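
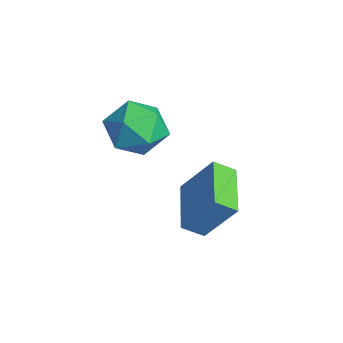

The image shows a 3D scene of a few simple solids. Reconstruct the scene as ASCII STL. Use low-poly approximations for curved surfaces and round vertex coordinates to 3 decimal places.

solid 
facet normal -0.823 0.259 0.505
outer loop
vertex -1.876 -1.538 0.366
vertex -1.33 -1.534 1.253
vertex -1.406 -0.665 0.684
endloop
endfacet
facet normal -0.843 0.513 -0.161
outer loop
vertex -1.876 -1.538 0.366
vertex -1.406 -0.665 0.684
vertex -1.378 -0.935 -0.321
endloop
endfacet
facet normal -0.792 -0.040 -0.609
outer loop
vertex -1.876 -1.538 0.366
vertex -1.378 -0.935 -0.321
vertex -1.285 -1.971 -0.373
endloop
endfacet
facet normal -0.740 -0.635 -0.220
outer loop
vertex -1.876 -1.538 0.366
vertex -1.285 -1.971 -0.373
vertex -1.256 -2.341 0.599
endloop
endfacet
facet normal -0.760 -0.450 0.470
outer loop
vertex -1.876 -1.538 0.366
vertex -1.256 -2.341 0.599
vertex -1.33 -1.534 1.253
endloop
endfacet
facet normal -0.270 0.928 -0.257
outer loop
vertex -1.378 -0.935 -0.321
vertex -1.406 -0.665 0.684
vertex -0.524 -0.559 0.141
endloop
endfacet
facet normal -0.237 0.518 0.822
outer loop
vertex -1.406 -0.665 0.684
vertex -1.33 -1.534 1.253
vertex -0.495 -0.929 1.113
endloop
endfacet
facet normal -0.135 -0.631 0.764
outer loop
vertex -1.33 -1.534 1.253
vertex -1.256 -2.341 0.599
vertex -0.402 -1.965 1.061
endloop
endfacet
facet normal -0.104 -0.931 -0.351
outer loop
vertex -1.256 -2.341 0.599
vertex -1.285 -1.971 -0.373
vertex -0.374 -2.235 0.056
endloop
endfacet
facet normal -0.188 0.032 -0.982
outer loop
vertex -1.285 -1.971 -0.373
vertex -1.378 -0.935 -0.321
vertex -0.45 -1.366 -0.513
endloop
endfacet
facet normal 0.740 0.635 0.220
outer loop
vertex 0.096 -1.362 0.374
vertex -0.524 -0.559 0.141
vertex -0.495 -0.929 1.113
endloop
endfacet
facet normal 0.792 0.040 0.609
outer loop
vertex 0.096 -1.362 0.374
vertex -0.495 -0.929 1.113
vertex -0.402 -1.965 1.061
endloop
endfacet
facet normal 0.843 -0.513 0.161
outer loop
vertex 0.096 -1.362 0.374
vertex -0.402 -1.965 1.061
vertex -0.374 -2.235 0.056
endloop
endfacet
facet normal 0.823 -0.259 -0.505
outer loop
vertex 0.096 -1.362 0.374
vertex -0.374 -2.235 0.056
vertex -0.45 -1.366 -0.513
endloop
endfacet
facet normal 0.760 0.450 -0.470
outer loop
vertex 0.096 -1.362 0.374
vertex -0.45 -1.366 -0.513
vertex -0.524 -0.559 0.141
endloop
endfacet
facet normal 0.104 0.931 0.351
outer loop
vertex -0.495 -0.929 1.113
vertex -0.524 -0.559 0.141
vertex -1.406 -0.665 0.684
endloop
endfacet
facet normal 0.188 -0.032 0.982
outer loop
vertex -0.402 -1.965 1.061
vertex -0.495 -0.929 1.113
vertex -1.33 -1.534 1.253
endloop
endfacet
facet normal 0.270 -0.928 0.257
outer loop
vertex -0.374 -2.235 0.056
vertex -0.402 -1.965 1.061
vertex -1.256 -2.341 0.599
endloop
endfacet
facet normal 0.237 -0.518 -0.822
outer loop
vertex -0.45 -1.366 -0.513
vertex -0.374 -2.235 0.056
vertex -1.285 -1.971 -0.373
endloop
endfacet
facet normal 0.135 0.631 -0.764
outer loop
vertex -0.524 -0.559 0.141
vertex -0.45 -1.366 -0.513
vertex -1.378 -0.935 -0.321
endloop
endfacet
facet normal -0.320 -0.493 -0.809
outer loop
vertex 0.654 -0.62 -3.085
vertex -1.068 -0.069 -2.74
vertex 0.777 0.05 -3.542
endloop
endfacet
facet normal 0.936 -0.300 -0.187
outer loop
vertex 1.308 0.869 -2.2
vertex 0.654 -0.62 -3.085
vertex 0.777 0.05 -3.542
endloop
endfacet
facet normal -0.319 -0.495 -0.808
outer loop
vertex 0.777 0.05 -3.542
vertex -1.068 -0.069 -2.74
vertex -0.945 0.6 -3.198
endloop
endfacet
facet normal 0.149 0.817 -0.558
outer loop
vertex -0.945 0.6 -3.198
vertex 1.308 0.869 -2.2
vertex 0.777 0.05 -3.542
endloop
endfacet
facet normal -0.150 -0.817 0.558
outer loop
vertex 0.654 -0.62 -3.085
vertex -0.537 0.75 -1.398
vertex -1.068 -0.069 -2.74
endloop
endfacet
facet normal 0.936 -0.300 -0.187
outer loop
vertex 1.185 0.2 -1.742
vertex 0.654 -0.62 -3.085
vertex 1.308 0.869 -2.2
endloop
endfacet
facet normal -0.149 -0.817 0.558
outer loop
vertex 1.185 0.2 -1.742
vertex -0.537 0.75 -1.398
vertex 0.654 -0.62 -3.085
endloop
endfacet
facet normal -0.935 0.300 0.187
outer loop
vertex -1.068 -0.069 -2.74
vertex -0.537 0.75 -1.398
vertex -0.945 0.6 -3.198
endloop
endfacet
facet normal 0.150 0.816 -0.558
outer loop
vertex -0.414 1.42 -1.855
vertex 1.308 0.869 -2.2
vertex -0.945 0.6 -3.198
endloop
endfacet
facet normal -0.936 0.299 0.187
outer loop
vertex -0.945 0.6 -3.198
vertex -0.537 0.75 -1.398
vertex -0.414 1.42 -1.855
endloop
endfacet
facet normal 0.320 0.494 0.808
outer loop
vertex -0.414 1.42 -1.855
vertex 1.185 0.2 -1.742
vertex 1.308 0.869 -2.2
endloop
endfacet
facet normal 0.319 0.493 0.809
outer loop
vertex -0.537 0.75 -1.398
vertex 1.185 0.2 -1.742
vertex -0.414 1.42 -1.855
endloop
endfacet

endsolid


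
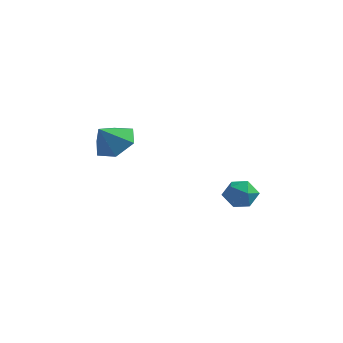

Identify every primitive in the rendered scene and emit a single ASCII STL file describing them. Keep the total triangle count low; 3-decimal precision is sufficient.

solid 
facet normal -0.206 0.592 0.779
outer loop
vertex -1.067 2.871 -3.326
vertex -1.531 2.353 -3.055
vertex -0.81 2.347 -2.86
endloop
endfacet
facet normal 0.457 0.706 0.542
outer loop
vertex -1.067 2.871 -3.326
vertex -0.81 2.347 -2.86
vertex -0.408 2.545 -3.457
endloop
endfacet
facet normal 0.415 0.898 -0.145
outer loop
vertex -1.067 2.871 -3.326
vertex -0.408 2.545 -3.457
vertex -0.881 2.673 -4.021
endloop
endfacet
facet normal -0.273 0.904 -0.330
outer loop
vertex -1.067 2.871 -3.326
vertex -0.881 2.673 -4.021
vertex -1.574 2.555 -3.772
endloop
endfacet
facet normal -0.657 0.714 0.241
outer loop
vertex -1.067 2.871 -3.326
vertex -1.574 2.555 -3.772
vertex -1.531 2.353 -3.055
endloop
endfacet
facet normal 0.813 0.086 0.576
outer loop
vertex -0.408 2.545 -3.457
vertex -0.81 2.347 -2.86
vertex -0.466 1.825 -3.268
endloop
endfacet
facet normal -0.261 -0.097 0.961
outer loop
vertex -0.81 2.347 -2.86
vertex -1.531 2.353 -3.055
vertex -1.159 1.707 -3.019
endloop
endfacet
facet normal -0.991 0.103 0.088
outer loop
vertex -1.531 2.353 -3.055
vertex -1.574 2.555 -3.772
vertex -1.632 1.835 -3.583
endloop
endfacet
facet normal -0.369 0.409 -0.835
outer loop
vertex -1.574 2.555 -3.772
vertex -0.881 2.673 -4.021
vertex -1.23 2.033 -4.18
endloop
endfacet
facet normal 0.745 0.399 -0.534
outer loop
vertex -0.881 2.673 -4.021
vertex -0.408 2.545 -3.457
vertex -0.509 2.027 -3.985
endloop
endfacet
facet normal 0.273 -0.904 0.330
outer loop
vertex -0.973 1.509 -3.714
vertex -0.466 1.825 -3.268
vertex -1.159 1.707 -3.019
endloop
endfacet
facet normal -0.415 -0.898 0.145
outer loop
vertex -0.973 1.509 -3.714
vertex -1.159 1.707 -3.019
vertex -1.632 1.835 -3.583
endloop
endfacet
facet normal -0.457 -0.706 -0.542
outer loop
vertex -0.973 1.509 -3.714
vertex -1.632 1.835 -3.583
vertex -1.23 2.033 -4.18
endloop
endfacet
facet normal 0.206 -0.592 -0.779
outer loop
vertex -0.973 1.509 -3.714
vertex -1.23 2.033 -4.18
vertex -0.509 2.027 -3.985
endloop
endfacet
facet normal 0.657 -0.714 -0.241
outer loop
vertex -0.973 1.509 -3.714
vertex -0.509 2.027 -3.985
vertex -0.466 1.825 -3.268
endloop
endfacet
facet normal 0.369 -0.409 0.835
outer loop
vertex -1.159 1.707 -3.019
vertex -0.466 1.825 -3.268
vertex -0.81 2.347 -2.86
endloop
endfacet
facet normal -0.745 -0.399 0.534
outer loop
vertex -1.632 1.835 -3.583
vertex -1.159 1.707 -3.019
vertex -1.531 2.353 -3.055
endloop
endfacet
facet normal -0.813 -0.086 -0.576
outer loop
vertex -1.23 2.033 -4.18
vertex -1.632 1.835 -3.583
vertex -1.574 2.555 -3.772
endloop
endfacet
facet normal 0.261 0.097 -0.961
outer loop
vertex -0.509 2.027 -3.985
vertex -1.23 2.033 -4.18
vertex -0.881 2.673 -4.021
endloop
endfacet
facet normal 0.991 -0.103 -0.088
outer loop
vertex -0.466 1.825 -3.268
vertex -0.509 2.027 -3.985
vertex -0.408 2.545 -3.457
endloop
endfacet
facet normal 0.152 0.668 -0.729
outer loop
vertex -2.437 -2.538 0.111
vertex -3.306 -2.483 -0.02
vertex -2.913 -1.945 0.555
endloop
endfacet
facet normal 0.593 -0.121 0.796
outer loop
vertex -2.437 -2.538 0.111
vertex -2.913 -1.945 0.555
vertex -3.474 -3.217 0.78
endloop
endfacet
facet normal 0.152 0.668 -0.729
outer loop
vertex -2.913 -1.945 0.555
vertex -3.306 -2.483 -0.02
vertex -3.781 -1.89 0.424
endloop
endfacet
facet normal -0.131 0.228 0.965
outer loop
vertex -2.913 -1.945 0.555
vertex -3.781 -1.89 0.424
vertex -3.474 -3.217 0.78
endloop
endfacet
facet normal 0.154 0.668 -0.728
outer loop
vertex -3.781 -1.89 0.424
vertex -3.306 -2.483 -0.02
vertex -4.174 -2.427 -0.152
endloop
endfacet
facet normal -0.812 -0.031 0.583
outer loop
vertex -3.781 -1.89 0.424
vertex -4.174 -2.427 -0.152
vertex -3.474 -3.217 0.78
endloop
endfacet
facet normal 0.154 0.668 -0.728
outer loop
vertex -4.174 -2.427 -0.152
vertex -3.306 -2.483 -0.02
vertex -3.699 -3.02 -0.596
endloop
endfacet
facet normal -0.768 -0.640 0.034
outer loop
vertex -4.174 -2.427 -0.152
vertex -3.699 -3.02 -0.596
vertex -3.474 -3.217 0.78
endloop
endfacet
facet normal 0.152 0.669 -0.728
outer loop
vertex -3.699 -3.02 -0.596
vertex -3.306 -2.483 -0.02
vertex -2.831 -3.075 -0.465
endloop
endfacet
facet normal -0.042 -0.990 -0.135
outer loop
vertex -3.699 -3.02 -0.596
vertex -2.831 -3.075 -0.465
vertex -3.474 -3.217 0.78
endloop
endfacet
facet normal 0.152 0.669 -0.728
outer loop
vertex -2.831 -3.075 -0.465
vertex -3.306 -2.483 -0.02
vertex -2.437 -2.538 0.111
endloop
endfacet
facet normal 0.637 -0.731 0.246
outer loop
vertex -2.831 -3.075 -0.465
vertex -2.437 -2.538 0.111
vertex -3.474 -3.217 0.78
endloop
endfacet

endsolid


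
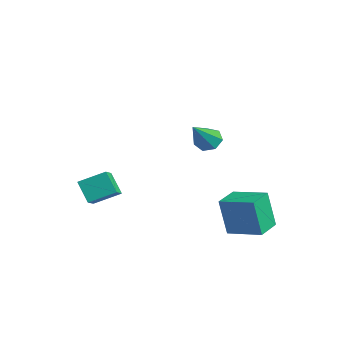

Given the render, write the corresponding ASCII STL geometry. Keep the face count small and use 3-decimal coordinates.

solid 
facet normal -0.497 0.555 -0.667
outer loop
vertex 1.911 -0.087 1.323
vertex 1.616 0.293 1.859
vertex 2.23 0.418 1.505
endloop
endfacet
facet normal 0.818 -0.353 -0.454
outer loop
vertex 1.911 -0.087 1.323
vertex 2.23 0.418 1.505
vertex 2.644 -0.853 3.241
endloop
endfacet
facet normal -0.498 0.553 -0.668
outer loop
vertex 2.23 0.418 1.505
vertex 1.616 0.293 1.859
vertex 2.087 0.83 1.953
endloop
endfacet
facet normal 0.947 0.320 0.008
outer loop
vertex 2.23 0.418 1.505
vertex 2.087 0.83 1.953
vertex 2.644 -0.853 3.241
endloop
endfacet
facet normal -0.498 0.553 -0.668
outer loop
vertex 2.087 0.83 1.953
vertex 1.616 0.293 1.859
vertex 1.589 0.837 2.33
endloop
endfacet
facet normal 0.475 0.629 0.616
outer loop
vertex 2.087 0.83 1.953
vertex 1.589 0.837 2.33
vertex 2.644 -0.853 3.241
endloop
endfacet
facet normal -0.497 0.554 -0.668
outer loop
vertex 1.589 0.837 2.33
vertex 1.616 0.293 1.859
vertex 1.111 0.435 2.352
endloop
endfacet
facet normal -0.243 0.338 0.909
outer loop
vertex 1.589 0.837 2.33
vertex 1.111 0.435 2.352
vertex 2.644 -0.853 3.241
endloop
endfacet
facet normal -0.496 0.555 -0.668
outer loop
vertex 1.111 0.435 2.352
vertex 1.616 0.293 1.859
vertex 1.013 -0.073 2.003
endloop
endfacet
facet normal -0.666 -0.331 0.669
outer loop
vertex 1.111 0.435 2.352
vertex 1.013 -0.073 2.003
vertex 2.644 -0.853 3.241
endloop
endfacet
facet normal -0.496 0.555 -0.668
outer loop
vertex 1.013 -0.073 2.003
vertex 1.616 0.293 1.859
vertex 1.369 -0.306 1.545
endloop
endfacet
facet normal -0.476 -0.876 0.075
outer loop
vertex 1.013 -0.073 2.003
vertex 1.369 -0.306 1.545
vertex 2.644 -0.853 3.241
endloop
endfacet
facet normal -0.497 0.555 -0.667
outer loop
vertex 1.369 -0.306 1.545
vertex 1.616 0.293 1.859
vertex 1.911 -0.087 1.323
endloop
endfacet
facet normal 0.184 -0.886 -0.424
outer loop
vertex 1.369 -0.306 1.545
vertex 1.911 -0.087 1.323
vertex 2.644 -0.853 3.241
endloop
endfacet
facet normal -0.638 -0.174 0.750
outer loop
vertex -2.852 -4.642 -2.063
vertex -2.406 -3.356 -1.385
vertex -3.528 -4.162 -2.527
endloop
endfacet
facet normal -0.294 -0.845 -0.446
outer loop
vertex -2.654 -3.924 -3.555
vertex -2.852 -4.642 -2.063
vertex -3.528 -4.162 -2.527
endloop
endfacet
facet normal -0.638 -0.174 0.750
outer loop
vertex -3.528 -4.162 -2.527
vertex -2.406 -3.356 -1.385
vertex -3.082 -2.877 -1.849
endloop
endfacet
facet normal -0.712 0.505 -0.488
outer loop
vertex -3.082 -2.877 -1.849
vertex -2.654 -3.924 -3.555
vertex -3.528 -4.162 -2.527
endloop
endfacet
facet normal 0.712 -0.504 0.489
outer loop
vertex -2.852 -4.642 -2.063
vertex -1.532 -3.118 -2.413
vertex -2.406 -3.356 -1.385
endloop
endfacet
facet normal -0.293 -0.846 -0.446
outer loop
vertex -1.978 -4.403 -3.091
vertex -2.852 -4.642 -2.063
vertex -2.654 -3.924 -3.555
endloop
endfacet
facet normal 0.712 -0.505 0.488
outer loop
vertex -1.978 -4.403 -3.091
vertex -1.532 -3.118 -2.413
vertex -2.852 -4.642 -2.063
endloop
endfacet
facet normal 0.294 0.846 0.445
outer loop
vertex -2.406 -3.356 -1.385
vertex -1.532 -3.118 -2.413
vertex -3.082 -2.877 -1.849
endloop
endfacet
facet normal -0.712 0.504 -0.488
outer loop
vertex -2.208 -2.638 -2.877
vertex -2.654 -3.924 -3.555
vertex -3.082 -2.877 -1.849
endloop
endfacet
facet normal 0.294 0.845 0.446
outer loop
vertex -3.082 -2.877 -1.849
vertex -1.532 -3.118 -2.413
vertex -2.208 -2.638 -2.877
endloop
endfacet
facet normal 0.638 0.174 -0.750
outer loop
vertex -2.208 -2.638 -2.877
vertex -1.978 -4.403 -3.091
vertex -2.654 -3.924 -3.555
endloop
endfacet
facet normal 0.638 0.174 -0.750
outer loop
vertex -1.532 -3.118 -2.413
vertex -1.978 -4.403 -3.091
vertex -2.208 -2.638 -2.877
endloop
endfacet
facet normal -0.759 -0.620 -0.201
outer loop
vertex 2.156 0.622 -1.969
vertex 1.261 1.697 -1.906
vertex 2.416 0.957 -3.985
endloop
endfacet
facet normal 0.639 -0.768 -0.045
outer loop
vertex 3.819 2.103 -3.614
vertex 2.156 0.622 -1.969
vertex 2.416 0.957 -3.985
endloop
endfacet
facet normal -0.758 -0.620 -0.201
outer loop
vertex 2.416 0.957 -3.985
vertex 1.261 1.697 -1.906
vertex 1.521 2.031 -3.922
endloop
endfacet
facet normal 0.126 0.162 -0.979
outer loop
vertex 1.521 2.031 -3.922
vertex 3.819 2.103 -3.614
vertex 2.416 0.957 -3.985
endloop
endfacet
facet normal -0.126 -0.162 0.979
outer loop
vertex 2.156 0.622 -1.969
vertex 2.664 2.843 -1.535
vertex 1.261 1.697 -1.906
endloop
endfacet
facet normal 0.639 -0.768 -0.045
outer loop
vertex 3.559 1.769 -1.598
vertex 2.156 0.622 -1.969
vertex 3.819 2.103 -3.614
endloop
endfacet
facet normal -0.126 -0.162 0.979
outer loop
vertex 3.559 1.769 -1.598
vertex 2.664 2.843 -1.535
vertex 2.156 0.622 -1.969
endloop
endfacet
facet normal -0.639 0.768 0.045
outer loop
vertex 1.261 1.697 -1.906
vertex 2.664 2.843 -1.535
vertex 1.521 2.031 -3.922
endloop
endfacet
facet normal 0.126 0.162 -0.979
outer loop
vertex 2.924 3.178 -3.551
vertex 3.819 2.103 -3.614
vertex 1.521 2.031 -3.922
endloop
endfacet
facet normal -0.639 0.768 0.045
outer loop
vertex 1.521 2.031 -3.922
vertex 2.664 2.843 -1.535
vertex 2.924 3.178 -3.551
endloop
endfacet
facet normal 0.759 0.620 0.201
outer loop
vertex 2.924 3.178 -3.551
vertex 3.559 1.769 -1.598
vertex 3.819 2.103 -3.614
endloop
endfacet
facet normal 0.758 0.620 0.201
outer loop
vertex 2.664 2.843 -1.535
vertex 3.559 1.769 -1.598
vertex 2.924 3.178 -3.551
endloop
endfacet

endsolid


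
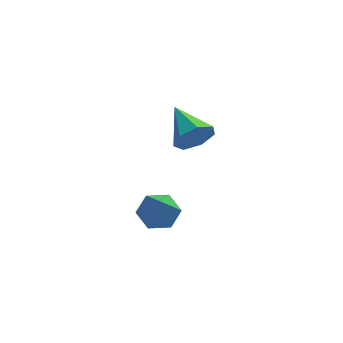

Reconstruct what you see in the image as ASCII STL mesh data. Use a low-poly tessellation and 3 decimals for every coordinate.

solid 
facet normal 0.047 0.562 -0.826
outer loop
vertex -2.538 0.146 1.261
vertex -2.982 -0.451 0.83
vertex -3.397 0.182 1.237
endloop
endfacet
facet normal 0.002 0.586 0.811
outer loop
vertex -2.538 0.146 1.261
vertex -3.397 0.182 1.237
vertex -3.078 -1.609 2.53
endloop
endfacet
facet normal 0.048 0.562 -0.826
outer loop
vertex -3.397 0.182 1.237
vertex -2.982 -0.451 0.83
vertex -3.84 -0.415 0.805
endloop
endfacet
facet normal -0.821 0.231 0.522
outer loop
vertex -3.397 0.182 1.237
vertex -3.84 -0.415 0.805
vertex -3.078 -1.609 2.53
endloop
endfacet
facet normal 0.048 0.562 -0.826
outer loop
vertex -3.84 -0.415 0.805
vertex -2.982 -0.451 0.83
vertex -3.425 -1.048 0.398
endloop
endfacet
facet normal -0.838 -0.545 -0.007
outer loop
vertex -3.84 -0.415 0.805
vertex -3.425 -1.048 0.398
vertex -3.078 -1.609 2.53
endloop
endfacet
facet normal 0.047 0.563 -0.825
outer loop
vertex -3.425 -1.048 0.398
vertex -2.982 -0.451 0.83
vertex -2.566 -1.084 0.422
endloop
endfacet
facet normal -0.034 -0.968 -0.249
outer loop
vertex -3.425 -1.048 0.398
vertex -2.566 -1.084 0.422
vertex -3.078 -1.609 2.53
endloop
endfacet
facet normal 0.047 0.563 -0.825
outer loop
vertex -2.566 -1.084 0.422
vertex -2.982 -0.451 0.83
vertex -2.123 -0.487 0.854
endloop
endfacet
facet normal 0.789 -0.613 0.039
outer loop
vertex -2.566 -1.084 0.422
vertex -2.123 -0.487 0.854
vertex -3.078 -1.609 2.53
endloop
endfacet
facet normal 0.047 0.562 -0.826
outer loop
vertex -2.123 -0.487 0.854
vertex -2.982 -0.451 0.83
vertex -2.538 0.146 1.261
endloop
endfacet
facet normal 0.806 0.163 0.569
outer loop
vertex -2.123 -0.487 0.854
vertex -2.538 0.146 1.261
vertex -3.078 -1.609 2.53
endloop
endfacet
facet normal 0.347 -0.881 -0.321
outer loop
vertex -0.966 3.562 1.265
vertex -1.277 3.16 2.032
vertex -1.713 3.281 1.23
endloop
endfacet
facet normal -0.209 0.646 -0.734
outer loop
vertex -0.966 3.562 1.265
vertex -1.713 3.281 1.23
vertex -1.923 4.8 2.628
endloop
endfacet
facet normal 0.347 -0.881 -0.321
outer loop
vertex -1.713 3.281 1.23
vertex -1.277 3.16 2.032
vertex -2.131 2.909 1.799
endloop
endfacet
facet normal -0.852 0.286 -0.439
outer loop
vertex -1.713 3.281 1.23
vertex -2.131 2.909 1.799
vertex -1.923 4.8 2.628
endloop
endfacet
facet normal 0.347 -0.881 -0.321
outer loop
vertex -2.131 2.909 1.799
vertex -1.277 3.16 2.032
vertex -1.906 2.726 2.544
endloop
endfacet
facet normal -0.958 -0.019 0.285
outer loop
vertex -2.131 2.909 1.799
vertex -1.906 2.726 2.544
vertex -1.923 4.8 2.628
endloop
endfacet
facet normal 0.347 -0.881 -0.320
outer loop
vertex -1.906 2.726 2.544
vertex -1.277 3.16 2.032
vertex -1.208 2.871 2.902
endloop
endfacet
facet normal -0.449 -0.040 0.892
outer loop
vertex -1.906 2.726 2.544
vertex -1.208 2.871 2.902
vertex -1.923 4.8 2.628
endloop
endfacet
facet normal 0.347 -0.881 -0.320
outer loop
vertex -1.208 2.871 2.902
vertex -1.277 3.16 2.032
vertex -0.562 3.233 2.606
endloop
endfacet
facet normal 0.290 0.239 0.926
outer loop
vertex -1.208 2.871 2.902
vertex -0.562 3.233 2.606
vertex -1.923 4.8 2.628
endloop
endfacet
facet normal 0.347 -0.881 -0.321
outer loop
vertex -0.562 3.233 2.606
vertex -1.277 3.16 2.032
vertex -0.454 3.541 1.877
endloop
endfacet
facet normal 0.706 0.608 0.362
outer loop
vertex -0.562 3.233 2.606
vertex -0.454 3.541 1.877
vertex -1.923 4.8 2.628
endloop
endfacet
facet normal 0.347 -0.881 -0.321
outer loop
vertex -0.454 3.541 1.877
vertex -1.277 3.16 2.032
vertex -0.966 3.562 1.265
endloop
endfacet
facet normal 0.484 0.790 -0.378
outer loop
vertex -0.454 3.541 1.877
vertex -0.966 3.562 1.265
vertex -1.923 4.8 2.628
endloop
endfacet

endsolid


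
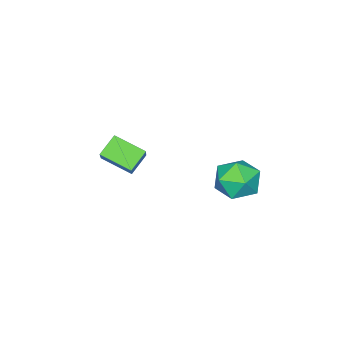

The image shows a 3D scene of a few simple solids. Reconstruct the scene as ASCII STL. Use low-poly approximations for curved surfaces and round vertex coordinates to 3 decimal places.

solid 
facet normal -0.544 -0.469 -0.696
outer loop
vertex 1.851 -4.812 -3.622
vertex 1.47 -3.567 -4.164
vertex 2.677 -4.834 -4.253
endloop
endfacet
facet normal 0.270 -0.883 0.384
outer loop
vertex 3.63 -4.013 -3.036
vertex 1.851 -4.812 -3.622
vertex 2.677 -4.834 -4.253
endloop
endfacet
facet normal -0.544 -0.469 -0.696
outer loop
vertex 2.677 -4.834 -4.253
vertex 1.47 -3.567 -4.164
vertex 2.296 -3.589 -4.795
endloop
endfacet
facet normal 0.794 -0.021 -0.607
outer loop
vertex 2.296 -3.589 -4.795
vertex 3.63 -4.013 -3.036
vertex 2.677 -4.834 -4.253
endloop
endfacet
facet normal -0.794 0.021 0.607
outer loop
vertex 1.851 -4.812 -3.622
vertex 2.423 -2.746 -2.947
vertex 1.47 -3.567 -4.164
endloop
endfacet
facet normal 0.270 -0.883 0.384
outer loop
vertex 2.804 -3.991 -2.405
vertex 1.851 -4.812 -3.622
vertex 3.63 -4.013 -3.036
endloop
endfacet
facet normal -0.794 0.021 0.607
outer loop
vertex 2.804 -3.991 -2.405
vertex 2.423 -2.746 -2.947
vertex 1.851 -4.812 -3.622
endloop
endfacet
facet normal -0.270 0.883 -0.384
outer loop
vertex 1.47 -3.567 -4.164
vertex 2.423 -2.746 -2.947
vertex 2.296 -3.589 -4.795
endloop
endfacet
facet normal 0.794 -0.021 -0.607
outer loop
vertex 3.249 -2.768 -3.578
vertex 3.63 -4.013 -3.036
vertex 2.296 -3.589 -4.795
endloop
endfacet
facet normal -0.270 0.883 -0.384
outer loop
vertex 2.296 -3.589 -4.795
vertex 2.423 -2.746 -2.947
vertex 3.249 -2.768 -3.578
endloop
endfacet
facet normal 0.544 0.469 0.696
outer loop
vertex 3.249 -2.768 -3.578
vertex 2.804 -3.991 -2.405
vertex 3.63 -4.013 -3.036
endloop
endfacet
facet normal 0.544 0.469 0.696
outer loop
vertex 2.423 -2.746 -2.947
vertex 2.804 -3.991 -2.405
vertex 3.249 -2.768 -3.578
endloop
endfacet
facet normal -0.563 0.105 0.820
outer loop
vertex 0.552 1.265 -3.184
vertex 0.331 0.27 -3.208
vertex 1.146 0.598 -2.691
endloop
endfacet
facet normal -0.028 0.578 0.815
outer loop
vertex 0.552 1.265 -3.184
vertex 1.146 0.598 -2.691
vertex 1.567 1.363 -3.219
endloop
endfacet
facet normal -0.086 0.971 0.223
outer loop
vertex 0.552 1.265 -3.184
vertex 1.567 1.363 -3.219
vertex 1.012 1.507 -4.062
endloop
endfacet
facet normal -0.656 0.741 -0.140
outer loop
vertex 0.552 1.265 -3.184
vertex 1.012 1.507 -4.062
vertex 0.248 0.832 -4.055
endloop
endfacet
facet normal -0.951 0.206 0.230
outer loop
vertex 0.552 1.265 -3.184
vertex 0.248 0.832 -4.055
vertex 0.331 0.27 -3.208
endloop
endfacet
facet normal 0.587 0.216 0.780
outer loop
vertex 1.567 1.363 -3.219
vertex 1.146 0.598 -2.691
vertex 1.972 0.428 -3.265
endloop
endfacet
facet normal -0.279 -0.549 0.788
outer loop
vertex 1.146 0.598 -2.691
vertex 0.331 0.27 -3.208
vertex 1.208 -0.247 -3.258
endloop
endfacet
facet normal -0.908 -0.385 -0.167
outer loop
vertex 0.331 0.27 -3.208
vertex 0.248 0.832 -4.055
vertex 0.653 -0.103 -4.101
endloop
endfacet
facet normal -0.432 0.481 -0.763
outer loop
vertex 0.248 0.832 -4.055
vertex 1.012 1.507 -4.062
vertex 1.074 0.662 -4.629
endloop
endfacet
facet normal 0.492 0.852 -0.178
outer loop
vertex 1.012 1.507 -4.062
vertex 1.567 1.363 -3.219
vertex 1.889 0.99 -4.112
endloop
endfacet
facet normal 0.656 -0.741 0.140
outer loop
vertex 1.668 -0.005 -4.136
vertex 1.972 0.428 -3.265
vertex 1.208 -0.247 -3.258
endloop
endfacet
facet normal 0.086 -0.971 -0.223
outer loop
vertex 1.668 -0.005 -4.136
vertex 1.208 -0.247 -3.258
vertex 0.653 -0.103 -4.101
endloop
endfacet
facet normal 0.028 -0.578 -0.815
outer loop
vertex 1.668 -0.005 -4.136
vertex 0.653 -0.103 -4.101
vertex 1.074 0.662 -4.629
endloop
endfacet
facet normal 0.563 -0.105 -0.820
outer loop
vertex 1.668 -0.005 -4.136
vertex 1.074 0.662 -4.629
vertex 1.889 0.99 -4.112
endloop
endfacet
facet normal 0.951 -0.206 -0.230
outer loop
vertex 1.668 -0.005 -4.136
vertex 1.889 0.99 -4.112
vertex 1.972 0.428 -3.265
endloop
endfacet
facet normal 0.432 -0.481 0.763
outer loop
vertex 1.208 -0.247 -3.258
vertex 1.972 0.428 -3.265
vertex 1.146 0.598 -2.691
endloop
endfacet
facet normal -0.492 -0.852 0.178
outer loop
vertex 0.653 -0.103 -4.101
vertex 1.208 -0.247 -3.258
vertex 0.331 0.27 -3.208
endloop
endfacet
facet normal -0.587 -0.216 -0.780
outer loop
vertex 1.074 0.662 -4.629
vertex 0.653 -0.103 -4.101
vertex 0.248 0.832 -4.055
endloop
endfacet
facet normal 0.279 0.549 -0.788
outer loop
vertex 1.889 0.99 -4.112
vertex 1.074 0.662 -4.629
vertex 1.012 1.507 -4.062
endloop
endfacet
facet normal 0.908 0.385 0.167
outer loop
vertex 1.972 0.428 -3.265
vertex 1.889 0.99 -4.112
vertex 1.567 1.363 -3.219
endloop
endfacet

endsolid


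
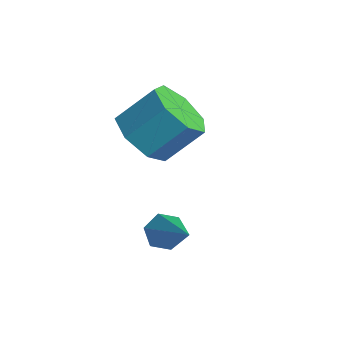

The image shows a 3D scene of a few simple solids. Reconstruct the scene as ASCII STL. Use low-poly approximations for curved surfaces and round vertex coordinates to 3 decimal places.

solid 
facet normal -0.316 -0.655 -0.686
outer loop
vertex -0.51 -3.065 1.621
vertex -1.3 -2.656 1.594
vertex -0.574 -2.494 1.105
endloop
endfacet
facet normal 0.945 -0.154 -0.288
outer loop
vertex -0.51 -3.065 1.621
vertex -0.574 -2.494 1.105
vertex -0.09 -2.193 2.534
endloop
endfacet
facet normal 0.945 -0.154 -0.288
outer loop
vertex -0.09 -2.193 2.534
vertex -0.574 -2.494 1.105
vertex -0.154 -1.622 2.018
endloop
endfacet
facet normal 0.315 0.656 0.686
outer loop
vertex -0.09 -2.193 2.534
vertex -0.154 -1.622 2.018
vertex -0.88 -1.784 2.506
endloop
endfacet
facet normal -0.316 -0.655 -0.686
outer loop
vertex -0.574 -2.494 1.105
vertex -1.3 -2.656 1.594
vertex -1.184 -2.045 0.957
endloop
endfacet
facet normal 0.525 0.482 -0.702
outer loop
vertex -0.574 -2.494 1.105
vertex -1.184 -2.045 0.957
vertex -0.154 -1.622 2.018
endloop
endfacet
facet normal 0.524 0.482 -0.702
outer loop
vertex -0.154 -1.622 2.018
vertex -1.184 -2.045 0.957
vertex -0.765 -1.173 1.87
endloop
endfacet
facet normal 0.315 0.655 0.686
outer loop
vertex -0.154 -1.622 2.018
vertex -0.765 -1.173 1.87
vertex -0.88 -1.784 2.506
endloop
endfacet
facet normal -0.315 -0.656 -0.686
outer loop
vertex -1.184 -2.045 0.957
vertex -1.3 -2.656 1.594
vertex -1.882 -2.056 1.288
endloop
endfacet
facet normal -0.291 0.755 -0.588
outer loop
vertex -1.184 -2.045 0.957
vertex -1.882 -2.056 1.288
vertex -0.765 -1.173 1.87
endloop
endfacet
facet normal -0.291 0.755 -0.587
outer loop
vertex -0.765 -1.173 1.87
vertex -1.882 -2.056 1.288
vertex -1.462 -1.184 2.201
endloop
endfacet
facet normal 0.316 0.655 0.686
outer loop
vertex -0.765 -1.173 1.87
vertex -1.462 -1.184 2.201
vertex -0.88 -1.784 2.506
endloop
endfacet
facet normal -0.315 -0.656 -0.686
outer loop
vertex -1.882 -2.056 1.288
vertex -1.3 -2.656 1.594
vertex -2.141 -2.519 1.849
endloop
endfacet
facet normal -0.888 0.460 -0.031
outer loop
vertex -1.882 -2.056 1.288
vertex -2.141 -2.519 1.849
vertex -1.462 -1.184 2.201
endloop
endfacet
facet normal -0.888 0.460 -0.031
outer loop
vertex -1.462 -1.184 2.201
vertex -2.141 -2.519 1.849
vertex -1.721 -1.647 2.762
endloop
endfacet
facet normal 0.316 0.655 0.686
outer loop
vertex -1.462 -1.184 2.201
vertex -1.721 -1.647 2.762
vertex -0.88 -1.784 2.506
endloop
endfacet
facet normal -0.315 -0.656 -0.686
outer loop
vertex -2.141 -2.519 1.849
vertex -1.3 -2.656 1.594
vertex -1.767 -3.085 2.218
endloop
endfacet
facet normal -0.816 -0.181 0.549
outer loop
vertex -2.141 -2.519 1.849
vertex -1.767 -3.085 2.218
vertex -1.721 -1.647 2.762
endloop
endfacet
facet normal -0.816 -0.181 0.549
outer loop
vertex -1.721 -1.647 2.762
vertex -1.767 -3.085 2.218
vertex -1.347 -2.213 3.131
endloop
endfacet
facet normal 0.316 0.656 0.686
outer loop
vertex -1.721 -1.647 2.762
vertex -1.347 -2.213 3.131
vertex -0.88 -1.784 2.506
endloop
endfacet
facet normal -0.316 -0.655 -0.687
outer loop
vertex -1.767 -3.085 2.218
vertex -1.3 -2.656 1.594
vertex -1.041 -3.328 2.116
endloop
endfacet
facet normal -0.129 -0.687 0.715
outer loop
vertex -1.767 -3.085 2.218
vertex -1.041 -3.328 2.116
vertex -1.347 -2.213 3.131
endloop
endfacet
facet normal -0.129 -0.687 0.715
outer loop
vertex -1.347 -2.213 3.131
vertex -1.041 -3.328 2.116
vertex -0.621 -2.456 3.029
endloop
endfacet
facet normal 0.316 0.656 0.686
outer loop
vertex -1.347 -2.213 3.131
vertex -0.621 -2.456 3.029
vertex -0.88 -1.784 2.506
endloop
endfacet
facet normal -0.316 -0.655 -0.687
outer loop
vertex -1.041 -3.328 2.116
vertex -1.3 -2.656 1.594
vertex -0.51 -3.065 1.621
endloop
endfacet
facet normal 0.654 -0.674 0.343
outer loop
vertex -1.041 -3.328 2.116
vertex -0.51 -3.065 1.621
vertex -0.621 -2.456 3.029
endloop
endfacet
facet normal 0.654 -0.674 0.343
outer loop
vertex -0.621 -2.456 3.029
vertex -0.51 -3.065 1.621
vertex -0.09 -2.193 2.534
endloop
endfacet
facet normal 0.315 0.656 0.686
outer loop
vertex -0.621 -2.456 3.029
vertex -0.09 -2.193 2.534
vertex -0.88 -1.784 2.506
endloop
endfacet
facet normal -0.760 0.185 -0.623
outer loop
vertex 0.749 -3.346 -0.839
vertex 0.424 -3.286 -0.425
vertex 0.685 -2.868 -0.619
endloop
endfacet
facet normal 0.808 0.332 -0.486
outer loop
vertex 0.749 -3.346 -0.839
vertex 0.685 -2.868 -0.619
vertex 1.776 -3.614 0.685
endloop
endfacet
facet normal -0.760 0.185 -0.623
outer loop
vertex 0.685 -2.868 -0.619
vertex 0.424 -3.286 -0.425
vertex 0.36 -2.808 -0.205
endloop
endfacet
facet normal 0.398 0.899 0.182
outer loop
vertex 0.685 -2.868 -0.619
vertex 0.36 -2.808 -0.205
vertex 1.776 -3.614 0.685
endloop
endfacet
facet normal -0.760 0.185 -0.623
outer loop
vertex 0.36 -2.808 -0.205
vertex 0.424 -3.286 -0.425
vertex 0.099 -3.226 -0.011
endloop
endfacet
facet normal -0.222 0.521 0.824
outer loop
vertex 0.36 -2.808 -0.205
vertex 0.099 -3.226 -0.011
vertex 1.776 -3.614 0.685
endloop
endfacet
facet normal -0.760 0.184 -0.623
outer loop
vertex 0.099 -3.226 -0.011
vertex 0.424 -3.286 -0.425
vertex 0.163 -3.704 -0.23
endloop
endfacet
facet normal -0.429 -0.423 0.798
outer loop
vertex 0.099 -3.226 -0.011
vertex 0.163 -3.704 -0.23
vertex 1.776 -3.614 0.685
endloop
endfacet
facet normal -0.760 0.184 -0.623
outer loop
vertex 0.163 -3.704 -0.23
vertex 0.424 -3.286 -0.425
vertex 0.488 -3.764 -0.644
endloop
endfacet
facet normal -0.018 -0.991 0.129
outer loop
vertex 0.163 -3.704 -0.23
vertex 0.488 -3.764 -0.644
vertex 1.776 -3.614 0.685
endloop
endfacet
facet normal -0.760 0.184 -0.623
outer loop
vertex 0.488 -3.764 -0.644
vertex 0.424 -3.286 -0.425
vertex 0.749 -3.346 -0.839
endloop
endfacet
facet normal 0.600 -0.614 -0.513
outer loop
vertex 0.488 -3.764 -0.644
vertex 0.749 -3.346 -0.839
vertex 1.776 -3.614 0.685
endloop
endfacet

endsolid


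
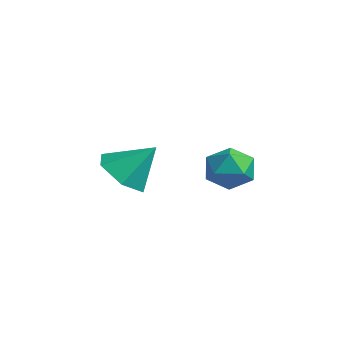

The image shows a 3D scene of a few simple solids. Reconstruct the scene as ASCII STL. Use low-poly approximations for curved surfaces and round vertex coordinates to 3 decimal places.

solid 
facet normal -0.792 -0.609 -0.031
outer loop
vertex -0.268 -1.103 0.861
vertex 0.21 -1.706 0.496
vertex 0.148 -1.668 1.344
endloop
endfacet
facet normal -0.835 -0.165 0.526
outer loop
vertex -0.268 -1.103 0.861
vertex 0.148 -1.668 1.344
vertex 0.128 -0.847 1.57
endloop
endfacet
facet normal -0.819 0.504 0.275
outer loop
vertex -0.268 -1.103 0.861
vertex 0.128 -0.847 1.57
vertex 0.179 -0.377 0.861
endloop
endfacet
facet normal -0.767 0.472 -0.435
outer loop
vertex -0.268 -1.103 0.861
vertex 0.179 -0.377 0.861
vertex 0.229 -0.908 0.197
endloop
endfacet
facet normal -0.750 -0.216 -0.625
outer loop
vertex -0.268 -1.103 0.861
vertex 0.229 -0.908 0.197
vertex 0.21 -1.706 0.496
endloop
endfacet
facet normal -0.255 -0.262 0.931
outer loop
vertex 0.128 -0.847 1.57
vertex 0.148 -1.668 1.344
vertex 0.851 -1.292 1.643
endloop
endfacet
facet normal -0.187 -0.982 0.030
outer loop
vertex 0.148 -1.668 1.344
vertex 0.21 -1.706 0.496
vertex 0.901 -1.823 0.979
endloop
endfacet
facet normal -0.119 -0.346 -0.931
outer loop
vertex 0.21 -1.706 0.496
vertex 0.229 -0.908 0.197
vertex 0.952 -1.353 0.27
endloop
endfacet
facet normal -0.145 0.767 -0.625
outer loop
vertex 0.229 -0.908 0.197
vertex 0.179 -0.377 0.861
vertex 0.932 -0.532 0.496
endloop
endfacet
facet normal -0.229 0.819 0.526
outer loop
vertex 0.179 -0.377 0.861
vertex 0.128 -0.847 1.57
vertex 0.87 -0.494 1.344
endloop
endfacet
facet normal 0.767 -0.472 0.435
outer loop
vertex 1.348 -1.097 0.979
vertex 0.851 -1.292 1.643
vertex 0.901 -1.823 0.979
endloop
endfacet
facet normal 0.819 -0.504 -0.275
outer loop
vertex 1.348 -1.097 0.979
vertex 0.901 -1.823 0.979
vertex 0.952 -1.353 0.27
endloop
endfacet
facet normal 0.835 0.165 -0.526
outer loop
vertex 1.348 -1.097 0.979
vertex 0.952 -1.353 0.27
vertex 0.932 -0.532 0.496
endloop
endfacet
facet normal 0.792 0.609 0.031
outer loop
vertex 1.348 -1.097 0.979
vertex 0.932 -0.532 0.496
vertex 0.87 -0.494 1.344
endloop
endfacet
facet normal 0.750 0.216 0.625
outer loop
vertex 1.348 -1.097 0.979
vertex 0.87 -0.494 1.344
vertex 0.851 -1.292 1.643
endloop
endfacet
facet normal 0.145 -0.767 0.625
outer loop
vertex 0.901 -1.823 0.979
vertex 0.851 -1.292 1.643
vertex 0.148 -1.668 1.344
endloop
endfacet
facet normal 0.229 -0.819 -0.526
outer loop
vertex 0.952 -1.353 0.27
vertex 0.901 -1.823 0.979
vertex 0.21 -1.706 0.496
endloop
endfacet
facet normal 0.255 0.262 -0.931
outer loop
vertex 0.932 -0.532 0.496
vertex 0.952 -1.353 0.27
vertex 0.229 -0.908 0.197
endloop
endfacet
facet normal 0.187 0.982 -0.030
outer loop
vertex 0.87 -0.494 1.344
vertex 0.932 -0.532 0.496
vertex 0.179 -0.377 0.861
endloop
endfacet
facet normal 0.119 0.346 0.931
outer loop
vertex 0.851 -1.292 1.643
vertex 0.87 -0.494 1.344
vertex 0.128 -0.847 1.57
endloop
endfacet
facet normal -0.368 -0.573 -0.732
outer loop
vertex 0.853 -4.061 0.64
vertex 0.21 -4.394 1.224
vertex 0.031 -3.634 0.719
endloop
endfacet
facet normal 0.432 0.874 -0.224
outer loop
vertex 0.853 -4.061 0.64
vertex 0.031 -3.634 0.719
vertex 0.73 -3.586 2.256
endloop
endfacet
facet normal -0.368 -0.573 -0.732
outer loop
vertex 0.031 -3.634 0.719
vertex 0.21 -4.394 1.224
vertex -0.612 -3.967 1.303
endloop
endfacet
facet normal -0.357 0.924 0.134
outer loop
vertex 0.031 -3.634 0.719
vertex -0.612 -3.967 1.303
vertex 0.73 -3.586 2.256
endloop
endfacet
facet normal -0.368 -0.573 -0.732
outer loop
vertex -0.612 -3.967 1.303
vertex 0.21 -4.394 1.224
vertex -0.432 -4.727 1.808
endloop
endfacet
facet normal -0.607 0.335 0.721
outer loop
vertex -0.612 -3.967 1.303
vertex -0.432 -4.727 1.808
vertex 0.73 -3.586 2.256
endloop
endfacet
facet normal -0.369 -0.573 -0.732
outer loop
vertex -0.432 -4.727 1.808
vertex 0.21 -4.394 1.224
vertex 0.39 -5.154 1.728
endloop
endfacet
facet normal -0.066 -0.305 0.950
outer loop
vertex -0.432 -4.727 1.808
vertex 0.39 -5.154 1.728
vertex 0.73 -3.586 2.256
endloop
endfacet
facet normal -0.369 -0.573 -0.732
outer loop
vertex 0.39 -5.154 1.728
vertex 0.21 -4.394 1.224
vertex 1.032 -4.821 1.144
endloop
endfacet
facet normal 0.723 -0.356 0.592
outer loop
vertex 0.39 -5.154 1.728
vertex 1.032 -4.821 1.144
vertex 0.73 -3.586 2.256
endloop
endfacet
facet normal -0.369 -0.572 -0.732
outer loop
vertex 1.032 -4.821 1.144
vertex 0.21 -4.394 1.224
vertex 0.853 -4.061 0.64
endloop
endfacet
facet normal 0.973 0.233 0.006
outer loop
vertex 1.032 -4.821 1.144
vertex 0.853 -4.061 0.64
vertex 0.73 -3.586 2.256
endloop
endfacet

endsolid


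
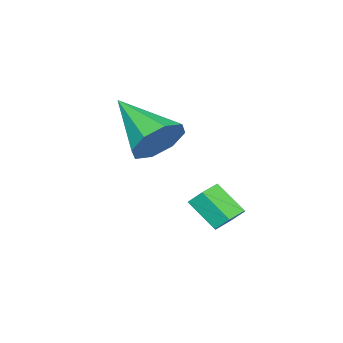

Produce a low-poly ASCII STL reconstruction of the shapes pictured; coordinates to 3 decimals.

solid 
facet normal 0.020 0.737 -0.675
outer loop
vertex 0.267 2.03 -4.087
vertex -0.207 1.767 -4.388
vertex -0.316 2.181 -3.939
endloop
endfacet
facet normal 0.340 0.629 0.699
outer loop
vertex 0.267 2.03 -4.087
vertex -0.316 2.181 -3.939
vertex 0.242 1.115 -3.251
endloop
endfacet
facet normal 0.340 0.629 0.699
outer loop
vertex 0.242 1.115 -3.251
vertex -0.316 2.181 -3.939
vertex -0.341 1.266 -3.103
endloop
endfacet
facet normal -0.020 -0.738 0.674
outer loop
vertex 0.242 1.115 -3.251
vertex -0.341 1.266 -3.103
vertex -0.233 0.853 -3.552
endloop
endfacet
facet normal 0.021 0.738 -0.675
outer loop
vertex -0.316 2.181 -3.939
vertex -0.207 1.767 -4.388
vertex -0.79 1.919 -4.24
endloop
endfacet
facet normal -0.644 0.526 0.556
outer loop
vertex -0.316 2.181 -3.939
vertex -0.79 1.919 -4.24
vertex -0.341 1.266 -3.103
endloop
endfacet
facet normal -0.644 0.526 0.556
outer loop
vertex -0.341 1.266 -3.103
vertex -0.79 1.919 -4.24
vertex -0.815 1.004 -3.404
endloop
endfacet
facet normal -0.020 -0.738 0.674
outer loop
vertex -0.341 1.266 -3.103
vertex -0.815 1.004 -3.404
vertex -0.233 0.853 -3.552
endloop
endfacet
facet normal 0.021 0.738 -0.675
outer loop
vertex -0.79 1.919 -4.24
vertex -0.207 1.767 -4.388
vertex -0.682 1.505 -4.689
endloop
endfacet
facet normal -0.985 -0.103 -0.142
outer loop
vertex -0.79 1.919 -4.24
vertex -0.682 1.505 -4.689
vertex -0.815 1.004 -3.404
endloop
endfacet
facet normal -0.985 -0.103 -0.142
outer loop
vertex -0.815 1.004 -3.404
vertex -0.682 1.505 -4.689
vertex -0.707 0.59 -3.853
endloop
endfacet
facet normal -0.020 -0.737 0.675
outer loop
vertex -0.815 1.004 -3.404
vertex -0.707 0.59 -3.853
vertex -0.233 0.853 -3.552
endloop
endfacet
facet normal 0.020 0.738 -0.674
outer loop
vertex -0.682 1.505 -4.689
vertex -0.207 1.767 -4.388
vertex -0.099 1.354 -4.837
endloop
endfacet
facet normal -0.340 -0.629 -0.699
outer loop
vertex -0.682 1.505 -4.689
vertex -0.099 1.354 -4.837
vertex -0.707 0.59 -3.853
endloop
endfacet
facet normal -0.340 -0.629 -0.699
outer loop
vertex -0.707 0.59 -3.853
vertex -0.099 1.354 -4.837
vertex -0.124 0.439 -4.001
endloop
endfacet
facet normal -0.020 -0.737 0.675
outer loop
vertex -0.707 0.59 -3.853
vertex -0.124 0.439 -4.001
vertex -0.233 0.853 -3.552
endloop
endfacet
facet normal 0.020 0.738 -0.674
outer loop
vertex -0.099 1.354 -4.837
vertex -0.207 1.767 -4.388
vertex 0.375 1.616 -4.536
endloop
endfacet
facet normal 0.644 -0.526 -0.556
outer loop
vertex -0.099 1.354 -4.837
vertex 0.375 1.616 -4.536
vertex -0.124 0.439 -4.001
endloop
endfacet
facet normal 0.644 -0.526 -0.556
outer loop
vertex -0.124 0.439 -4.001
vertex 0.375 1.616 -4.536
vertex 0.35 0.701 -3.7
endloop
endfacet
facet normal -0.021 -0.738 0.675
outer loop
vertex -0.124 0.439 -4.001
vertex 0.35 0.701 -3.7
vertex -0.233 0.853 -3.552
endloop
endfacet
facet normal 0.020 0.737 -0.675
outer loop
vertex 0.375 1.616 -4.536
vertex -0.207 1.767 -4.388
vertex 0.267 2.03 -4.087
endloop
endfacet
facet normal 0.985 0.103 0.142
outer loop
vertex 0.375 1.616 -4.536
vertex 0.267 2.03 -4.087
vertex 0.35 0.701 -3.7
endloop
endfacet
facet normal 0.985 0.103 0.142
outer loop
vertex 0.35 0.701 -3.7
vertex 0.267 2.03 -4.087
vertex 0.242 1.115 -3.251
endloop
endfacet
facet normal -0.021 -0.738 0.675
outer loop
vertex 0.35 0.701 -3.7
vertex 0.242 1.115 -3.251
vertex -0.233 0.853 -3.552
endloop
endfacet
facet normal 0.265 0.825 -0.499
outer loop
vertex 0.242 -0.832 -1.513
vertex -0.58 -0.866 -2.006
vertex -0.299 -0.459 -1.184
endloop
endfacet
facet normal 0.478 -0.079 0.875
outer loop
vertex 0.242 -0.832 -1.513
vertex -0.299 -0.459 -1.184
vertex -1.16 -2.674 -0.914
endloop
endfacet
facet normal 0.265 0.825 -0.499
outer loop
vertex -0.299 -0.459 -1.184
vertex -0.58 -0.866 -2.006
vertex -1.005 -0.325 -1.337
endloop
endfacet
facet normal -0.174 0.186 0.967
outer loop
vertex -0.299 -0.459 -1.184
vertex -1.005 -0.325 -1.337
vertex -1.16 -2.674 -0.914
endloop
endfacet
facet normal 0.265 0.825 -0.499
outer loop
vertex -1.005 -0.325 -1.337
vertex -0.58 -0.866 -2.006
vertex -1.462 -0.508 -1.882
endloop
endfacet
facet normal -0.782 0.160 0.602
outer loop
vertex -1.005 -0.325 -1.337
vertex -1.462 -0.508 -1.882
vertex -1.16 -2.674 -0.914
endloop
endfacet
facet normal 0.265 0.825 -0.499
outer loop
vertex -1.462 -0.508 -1.882
vertex -0.58 -0.866 -2.006
vertex -1.403 -0.901 -2.5
endloop
endfacet
facet normal -0.990 -0.140 -0.005
outer loop
vertex -1.462 -0.508 -1.882
vertex -1.403 -0.901 -2.5
vertex -1.16 -2.674 -0.914
endloop
endfacet
facet normal 0.264 0.825 -0.499
outer loop
vertex -1.403 -0.901 -2.5
vertex -0.58 -0.866 -2.006
vertex -0.862 -1.273 -2.829
endloop
endfacet
facet normal -0.676 -0.541 -0.501
outer loop
vertex -1.403 -0.901 -2.5
vertex -0.862 -1.273 -2.829
vertex -1.16 -2.674 -0.914
endloop
endfacet
facet normal 0.265 0.825 -0.499
outer loop
vertex -0.862 -1.273 -2.829
vertex -0.58 -0.866 -2.006
vertex -0.156 -1.407 -2.676
endloop
endfacet
facet normal -0.024 -0.805 -0.593
outer loop
vertex -0.862 -1.273 -2.829
vertex -0.156 -1.407 -2.676
vertex -1.16 -2.674 -0.914
endloop
endfacet
facet normal 0.264 0.825 -0.499
outer loop
vertex -0.156 -1.407 -2.676
vertex -0.58 -0.866 -2.006
vertex 0.302 -1.224 -2.131
endloop
endfacet
facet normal 0.583 -0.780 -0.228
outer loop
vertex -0.156 -1.407 -2.676
vertex 0.302 -1.224 -2.131
vertex -1.16 -2.674 -0.914
endloop
endfacet
facet normal 0.265 0.826 -0.498
outer loop
vertex 0.302 -1.224 -2.131
vertex -0.58 -0.866 -2.006
vertex 0.242 -0.832 -1.513
endloop
endfacet
facet normal 0.791 -0.479 0.380
outer loop
vertex 0.302 -1.224 -2.131
vertex 0.242 -0.832 -1.513
vertex -1.16 -2.674 -0.914
endloop
endfacet

endsolid


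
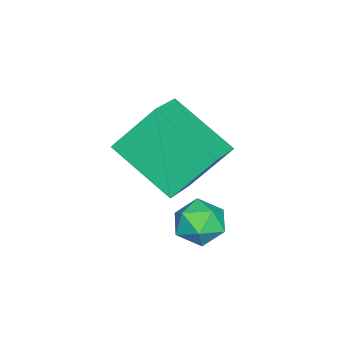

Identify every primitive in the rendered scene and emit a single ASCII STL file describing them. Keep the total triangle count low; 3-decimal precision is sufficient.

solid 
facet normal -0.936 0.033 -0.350
outer loop
vertex -0.675 -0.497 3.469
vertex -0.191 1.253 2.337
vertex -0.202 -1.508 2.108
endloop
endfacet
facet normal -0.226 -0.818 0.529
outer loop
vertex 1.071 -1.553 2.583
vertex -0.675 -0.497 3.469
vertex -0.202 -1.508 2.108
endloop
endfacet
facet normal -0.937 0.033 -0.349
outer loop
vertex -0.202 -1.508 2.108
vertex -0.191 1.253 2.337
vertex 0.281 0.242 0.976
endloop
endfacet
facet normal 0.268 -0.574 -0.773
outer loop
vertex 0.281 0.242 0.976
vertex 1.071 -1.553 2.583
vertex -0.202 -1.508 2.108
endloop
endfacet
facet normal -0.268 0.574 0.773
outer loop
vertex -0.675 -0.497 3.469
vertex 1.082 1.208 2.812
vertex -0.191 1.253 2.337
endloop
endfacet
facet normal -0.226 -0.818 0.529
outer loop
vertex 0.599 -0.542 3.944
vertex -0.675 -0.497 3.469
vertex 1.071 -1.553 2.583
endloop
endfacet
facet normal -0.268 0.574 0.773
outer loop
vertex 0.599 -0.542 3.944
vertex 1.082 1.208 2.812
vertex -0.675 -0.497 3.469
endloop
endfacet
facet normal 0.226 0.818 -0.529
outer loop
vertex -0.191 1.253 2.337
vertex 1.082 1.208 2.812
vertex 0.281 0.242 0.976
endloop
endfacet
facet normal 0.268 -0.574 -0.773
outer loop
vertex 1.555 0.197 1.451
vertex 1.071 -1.553 2.583
vertex 0.281 0.242 0.976
endloop
endfacet
facet normal 0.226 0.818 -0.529
outer loop
vertex 0.281 0.242 0.976
vertex 1.082 1.208 2.812
vertex 1.555 0.197 1.451
endloop
endfacet
facet normal 0.936 -0.033 0.349
outer loop
vertex 1.555 0.197 1.451
vertex 0.599 -0.542 3.944
vertex 1.071 -1.553 2.583
endloop
endfacet
facet normal 0.936 -0.032 0.349
outer loop
vertex 1.082 1.208 2.812
vertex 0.599 -0.542 3.944
vertex 1.555 0.197 1.451
endloop
endfacet
facet normal -0.938 0.006 0.348
outer loop
vertex 0.604 1.261 0.562
vertex 0.472 0.6 0.218
vertex 0.735 0.611 0.927
endloop
endfacet
facet normal -0.497 0.346 0.795
outer loop
vertex 0.604 1.261 0.562
vertex 0.735 0.611 0.927
vertex 1.227 1.184 0.985
endloop
endfacet
facet normal -0.187 0.881 0.435
outer loop
vertex 0.604 1.261 0.562
vertex 1.227 1.184 0.985
vertex 1.268 1.526 0.311
endloop
endfacet
facet normal -0.435 0.870 -0.233
outer loop
vertex 0.604 1.261 0.562
vertex 1.268 1.526 0.311
vertex 0.801 1.165 -0.163
endloop
endfacet
facet normal -0.899 0.329 -0.288
outer loop
vertex 0.604 1.261 0.562
vertex 0.801 1.165 -0.163
vertex 0.472 0.6 0.218
endloop
endfacet
facet normal 0.012 -0.111 0.994
outer loop
vertex 1.227 1.184 0.985
vertex 0.735 0.611 0.927
vertex 1.479 0.475 0.903
endloop
endfacet
facet normal -0.700 -0.661 0.270
outer loop
vertex 0.735 0.611 0.927
vertex 0.472 0.6 0.218
vertex 1.012 0.114 0.429
endloop
endfacet
facet normal -0.638 -0.139 -0.757
outer loop
vertex 0.472 0.6 0.218
vertex 0.801 1.165 -0.163
vertex 1.053 0.456 -0.245
endloop
endfacet
facet normal 0.113 0.734 -0.670
outer loop
vertex 0.801 1.165 -0.163
vertex 1.268 1.526 0.311
vertex 1.545 1.029 -0.187
endloop
endfacet
facet normal 0.515 0.751 0.413
outer loop
vertex 1.268 1.526 0.311
vertex 1.227 1.184 0.985
vertex 1.808 1.04 0.522
endloop
endfacet
facet normal 0.435 -0.870 0.233
outer loop
vertex 1.676 0.379 0.178
vertex 1.479 0.475 0.903
vertex 1.012 0.114 0.429
endloop
endfacet
facet normal 0.187 -0.881 -0.435
outer loop
vertex 1.676 0.379 0.178
vertex 1.012 0.114 0.429
vertex 1.053 0.456 -0.245
endloop
endfacet
facet normal 0.497 -0.346 -0.795
outer loop
vertex 1.676 0.379 0.178
vertex 1.053 0.456 -0.245
vertex 1.545 1.029 -0.187
endloop
endfacet
facet normal 0.938 -0.006 -0.348
outer loop
vertex 1.676 0.379 0.178
vertex 1.545 1.029 -0.187
vertex 1.808 1.04 0.522
endloop
endfacet
facet normal 0.899 -0.329 0.288
outer loop
vertex 1.676 0.379 0.178
vertex 1.808 1.04 0.522
vertex 1.479 0.475 0.903
endloop
endfacet
facet normal -0.113 -0.734 0.670
outer loop
vertex 1.012 0.114 0.429
vertex 1.479 0.475 0.903
vertex 0.735 0.611 0.927
endloop
endfacet
facet normal -0.515 -0.751 -0.413
outer loop
vertex 1.053 0.456 -0.245
vertex 1.012 0.114 0.429
vertex 0.472 0.6 0.218
endloop
endfacet
facet normal -0.012 0.111 -0.994
outer loop
vertex 1.545 1.029 -0.187
vertex 1.053 0.456 -0.245
vertex 0.801 1.165 -0.163
endloop
endfacet
facet normal 0.700 0.661 -0.270
outer loop
vertex 1.808 1.04 0.522
vertex 1.545 1.029 -0.187
vertex 1.268 1.526 0.311
endloop
endfacet
facet normal 0.638 0.139 0.757
outer loop
vertex 1.479 0.475 0.903
vertex 1.808 1.04 0.522
vertex 1.227 1.184 0.985
endloop
endfacet

endsolid


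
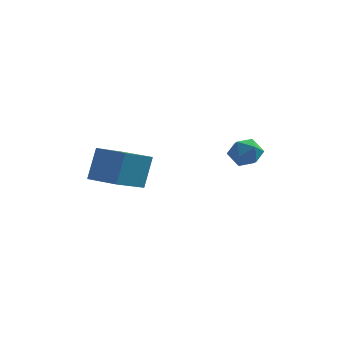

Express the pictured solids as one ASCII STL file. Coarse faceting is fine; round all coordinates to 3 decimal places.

solid 
facet normal 0.189 -0.119 0.975
outer loop
vertex 3.958 0.263 4.133
vertex 3.384 -0.394 4.164
vertex 4.222 -0.555 3.982
endloop
endfacet
facet normal 0.764 0.130 0.633
outer loop
vertex 3.958 0.263 4.133
vertex 4.222 -0.555 3.982
vertex 4.521 0.099 3.487
endloop
endfacet
facet normal 0.584 0.746 0.320
outer loop
vertex 3.958 0.263 4.133
vertex 4.521 0.099 3.487
vertex 3.867 0.664 3.363
endloop
endfacet
facet normal -0.101 0.877 0.469
outer loop
vertex 3.958 0.263 4.133
vertex 3.867 0.664 3.363
vertex 3.165 0.359 3.782
endloop
endfacet
facet normal -0.345 0.343 0.874
outer loop
vertex 3.958 0.263 4.133
vertex 3.165 0.359 3.782
vertex 3.384 -0.394 4.164
endloop
endfacet
facet normal 0.934 -0.337 0.119
outer loop
vertex 4.521 0.099 3.487
vertex 4.222 -0.555 3.982
vertex 4.295 -0.659 3.118
endloop
endfacet
facet normal 0.004 -0.739 0.673
outer loop
vertex 4.222 -0.555 3.982
vertex 3.384 -0.394 4.164
vertex 3.593 -0.964 3.537
endloop
endfacet
facet normal -0.860 0.008 0.510
outer loop
vertex 3.384 -0.394 4.164
vertex 3.165 0.359 3.782
vertex 2.939 -0.399 3.413
endloop
endfacet
facet normal -0.466 0.873 -0.144
outer loop
vertex 3.165 0.359 3.782
vertex 3.867 0.664 3.363
vertex 3.238 0.255 2.918
endloop
endfacet
facet normal 0.644 0.661 -0.386
outer loop
vertex 3.867 0.664 3.363
vertex 4.521 0.099 3.487
vertex 4.076 0.094 2.736
endloop
endfacet
facet normal 0.101 -0.877 -0.469
outer loop
vertex 3.502 -0.563 2.767
vertex 4.295 -0.659 3.118
vertex 3.593 -0.964 3.537
endloop
endfacet
facet normal -0.584 -0.746 -0.320
outer loop
vertex 3.502 -0.563 2.767
vertex 3.593 -0.964 3.537
vertex 2.939 -0.399 3.413
endloop
endfacet
facet normal -0.764 -0.130 -0.633
outer loop
vertex 3.502 -0.563 2.767
vertex 2.939 -0.399 3.413
vertex 3.238 0.255 2.918
endloop
endfacet
facet normal -0.189 0.119 -0.975
outer loop
vertex 3.502 -0.563 2.767
vertex 3.238 0.255 2.918
vertex 4.076 0.094 2.736
endloop
endfacet
facet normal 0.345 -0.343 -0.874
outer loop
vertex 3.502 -0.563 2.767
vertex 4.076 0.094 2.736
vertex 4.295 -0.659 3.118
endloop
endfacet
facet normal 0.466 -0.873 0.144
outer loop
vertex 3.593 -0.964 3.537
vertex 4.295 -0.659 3.118
vertex 4.222 -0.555 3.982
endloop
endfacet
facet normal -0.644 -0.661 0.386
outer loop
vertex 2.939 -0.399 3.413
vertex 3.593 -0.964 3.537
vertex 3.384 -0.394 4.164
endloop
endfacet
facet normal -0.934 0.337 -0.119
outer loop
vertex 3.238 0.255 2.918
vertex 2.939 -0.399 3.413
vertex 3.165 0.359 3.782
endloop
endfacet
facet normal -0.004 0.739 -0.673
outer loop
vertex 4.076 0.094 2.736
vertex 3.238 0.255 2.918
vertex 3.867 0.664 3.363
endloop
endfacet
facet normal 0.860 -0.008 -0.510
outer loop
vertex 4.295 -0.659 3.118
vertex 4.076 0.094 2.736
vertex 4.521 0.099 3.487
endloop
endfacet
facet normal -0.920 0.391 -0.030
outer loop
vertex -2.601 -1.904 3.874
vertex -1.794 -0.073 2.984
vertex -2.84 -2.589 2.249
endloop
endfacet
facet normal -0.368 -0.836 0.407
outer loop
vertex -1.386 -3.207 2.296
vertex -2.601 -1.904 3.874
vertex -2.84 -2.589 2.249
endloop
endfacet
facet normal -0.920 0.391 -0.030
outer loop
vertex -2.84 -2.589 2.249
vertex -1.794 -0.073 2.984
vertex -2.032 -0.759 1.358
endloop
endfacet
facet normal -0.134 -0.385 -0.913
outer loop
vertex -2.032 -0.759 1.358
vertex -1.386 -3.207 2.296
vertex -2.84 -2.589 2.249
endloop
endfacet
facet normal 0.134 0.385 0.913
outer loop
vertex -2.601 -1.904 3.874
vertex -0.34 -0.691 3.031
vertex -1.794 -0.073 2.984
endloop
endfacet
facet normal -0.368 -0.836 0.407
outer loop
vertex -1.148 -2.521 3.922
vertex -2.601 -1.904 3.874
vertex -1.386 -3.207 2.296
endloop
endfacet
facet normal 0.134 0.386 0.913
outer loop
vertex -1.148 -2.521 3.922
vertex -0.34 -0.691 3.031
vertex -2.601 -1.904 3.874
endloop
endfacet
facet normal 0.368 0.836 -0.407
outer loop
vertex -1.794 -0.073 2.984
vertex -0.34 -0.691 3.031
vertex -2.032 -0.759 1.358
endloop
endfacet
facet normal -0.133 -0.385 -0.913
outer loop
vertex -0.579 -1.376 1.406
vertex -1.386 -3.207 2.296
vertex -2.032 -0.759 1.358
endloop
endfacet
facet normal 0.368 0.836 -0.407
outer loop
vertex -2.032 -0.759 1.358
vertex -0.34 -0.691 3.031
vertex -0.579 -1.376 1.406
endloop
endfacet
facet normal 0.920 -0.391 0.030
outer loop
vertex -0.579 -1.376 1.406
vertex -1.148 -2.521 3.922
vertex -1.386 -3.207 2.296
endloop
endfacet
facet normal 0.920 -0.392 0.030
outer loop
vertex -0.34 -0.691 3.031
vertex -1.148 -2.521 3.922
vertex -0.579 -1.376 1.406
endloop
endfacet

endsolid


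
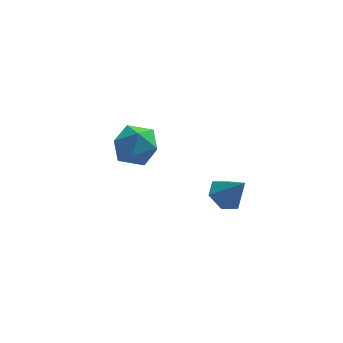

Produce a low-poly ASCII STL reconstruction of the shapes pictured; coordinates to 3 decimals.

solid 
facet normal -0.438 0.087 0.895
outer loop
vertex -0.438 2.458 -2.055
vertex -1.007 1.621 -2.252
vertex -0.089 1.524 -1.793
endloop
endfacet
facet normal 0.229 0.341 0.912
outer loop
vertex -0.438 2.458 -2.055
vertex -0.089 1.524 -1.793
vertex 0.551 2.215 -2.212
endloop
endfacet
facet normal 0.279 0.861 0.426
outer loop
vertex -0.438 2.458 -2.055
vertex 0.551 2.215 -2.212
vertex 0.029 2.739 -2.929
endloop
endfacet
facet normal -0.356 0.928 0.108
outer loop
vertex -0.438 2.458 -2.055
vertex 0.029 2.739 -2.929
vertex -0.934 2.372 -2.954
endloop
endfacet
facet normal -0.800 0.450 0.398
outer loop
vertex -0.438 2.458 -2.055
vertex -0.934 2.372 -2.954
vertex -1.007 1.621 -2.252
endloop
endfacet
facet normal 0.670 -0.185 0.719
outer loop
vertex 0.551 2.215 -2.212
vertex -0.089 1.524 -1.793
vertex 0.594 1.228 -2.506
endloop
endfacet
facet normal -0.408 -0.597 0.691
outer loop
vertex -0.089 1.524 -1.793
vertex -1.007 1.621 -2.252
vertex -0.369 0.861 -2.531
endloop
endfacet
facet normal -0.993 -0.009 -0.113
outer loop
vertex -1.007 1.621 -2.252
vertex -0.934 2.372 -2.954
vertex -0.891 1.385 -3.248
endloop
endfacet
facet normal -0.276 0.765 -0.582
outer loop
vertex -0.934 2.372 -2.954
vertex 0.029 2.739 -2.929
vertex -0.251 2.076 -3.667
endloop
endfacet
facet normal 0.752 0.656 -0.068
outer loop
vertex 0.029 2.739 -2.929
vertex 0.551 2.215 -2.212
vertex 0.667 1.979 -3.208
endloop
endfacet
facet normal 0.356 -0.928 -0.108
outer loop
vertex 0.098 1.142 -3.405
vertex 0.594 1.228 -2.506
vertex -0.369 0.861 -2.531
endloop
endfacet
facet normal -0.279 -0.861 -0.426
outer loop
vertex 0.098 1.142 -3.405
vertex -0.369 0.861 -2.531
vertex -0.891 1.385 -3.248
endloop
endfacet
facet normal -0.229 -0.341 -0.912
outer loop
vertex 0.098 1.142 -3.405
vertex -0.891 1.385 -3.248
vertex -0.251 2.076 -3.667
endloop
endfacet
facet normal 0.438 -0.087 -0.895
outer loop
vertex 0.098 1.142 -3.405
vertex -0.251 2.076 -3.667
vertex 0.667 1.979 -3.208
endloop
endfacet
facet normal 0.800 -0.450 -0.398
outer loop
vertex 0.098 1.142 -3.405
vertex 0.667 1.979 -3.208
vertex 0.594 1.228 -2.506
endloop
endfacet
facet normal 0.276 -0.765 0.582
outer loop
vertex -0.369 0.861 -2.531
vertex 0.594 1.228 -2.506
vertex -0.089 1.524 -1.793
endloop
endfacet
facet normal -0.752 -0.656 0.068
outer loop
vertex -0.891 1.385 -3.248
vertex -0.369 0.861 -2.531
vertex -1.007 1.621 -2.252
endloop
endfacet
facet normal -0.670 0.185 -0.719
outer loop
vertex -0.251 2.076 -3.667
vertex -0.891 1.385 -3.248
vertex -0.934 2.372 -2.954
endloop
endfacet
facet normal 0.408 0.597 -0.691
outer loop
vertex 0.667 1.979 -3.208
vertex -0.251 2.076 -3.667
vertex 0.029 2.739 -2.929
endloop
endfacet
facet normal 0.993 0.009 0.113
outer loop
vertex 0.594 1.228 -2.506
vertex 0.667 1.979 -3.208
vertex 0.551 2.215 -2.212
endloop
endfacet
facet normal -0.495 0.345 -0.797
outer loop
vertex 3.304 -2.538 -2.235
vertex 2.671 -2.797 -1.954
vertex 2.892 -2.11 -1.794
endloop
endfacet
facet normal 0.818 0.508 0.271
outer loop
vertex 3.304 -2.538 -2.235
vertex 2.892 -2.11 -1.794
vertex 3.309 -3.243 -0.926
endloop
endfacet
facet normal -0.495 0.345 -0.797
outer loop
vertex 2.892 -2.11 -1.794
vertex 2.671 -2.797 -1.954
vertex 2.259 -2.369 -1.513
endloop
endfacet
facet normal 0.088 0.626 0.775
outer loop
vertex 2.892 -2.11 -1.794
vertex 2.259 -2.369 -1.513
vertex 3.309 -3.243 -0.926
endloop
endfacet
facet normal -0.494 0.346 -0.798
outer loop
vertex 2.259 -2.369 -1.513
vertex 2.671 -2.797 -1.954
vertex 2.037 -3.057 -1.674
endloop
endfacet
facet normal -0.511 -0.036 0.859
outer loop
vertex 2.259 -2.369 -1.513
vertex 2.037 -3.057 -1.674
vertex 3.309 -3.243 -0.926
endloop
endfacet
facet normal -0.494 0.346 -0.798
outer loop
vertex 2.037 -3.057 -1.674
vertex 2.671 -2.797 -1.954
vertex 2.449 -3.485 -2.115
endloop
endfacet
facet normal -0.377 -0.815 0.439
outer loop
vertex 2.037 -3.057 -1.674
vertex 2.449 -3.485 -2.115
vertex 3.309 -3.243 -0.926
endloop
endfacet
facet normal -0.494 0.346 -0.798
outer loop
vertex 2.449 -3.485 -2.115
vertex 2.671 -2.797 -1.954
vertex 3.083 -3.225 -2.395
endloop
endfacet
facet normal 0.354 -0.933 -0.066
outer loop
vertex 2.449 -3.485 -2.115
vertex 3.083 -3.225 -2.395
vertex 3.309 -3.243 -0.926
endloop
endfacet
facet normal -0.495 0.345 -0.797
outer loop
vertex 3.083 -3.225 -2.395
vertex 2.671 -2.797 -1.954
vertex 3.304 -2.538 -2.235
endloop
endfacet
facet normal 0.951 -0.271 -0.150
outer loop
vertex 3.083 -3.225 -2.395
vertex 3.304 -2.538 -2.235
vertex 3.309 -3.243 -0.926
endloop
endfacet

endsolid


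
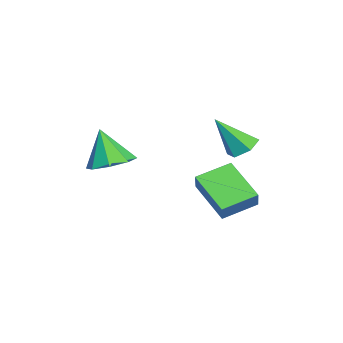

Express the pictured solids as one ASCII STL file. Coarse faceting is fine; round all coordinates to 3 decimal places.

solid 
facet normal -0.651 -0.566 0.506
outer loop
vertex -1.703 0.913 -1.463
vertex -2.482 2.255 -0.964
vertex -2.293 0.871 -2.27
endloop
endfacet
facet normal 0.478 -0.823 -0.306
outer loop
vertex -0.918 2.065 -3.336
vertex -1.703 0.913 -1.463
vertex -2.293 0.871 -2.27
endloop
endfacet
facet normal -0.652 -0.566 0.505
outer loop
vertex -2.293 0.871 -2.27
vertex -2.482 2.255 -0.964
vertex -3.071 2.214 -1.77
endloop
endfacet
facet normal -0.590 -0.041 -0.807
outer loop
vertex -3.071 2.214 -1.77
vertex -0.918 2.065 -3.336
vertex -2.293 0.871 -2.27
endloop
endfacet
facet normal 0.589 0.042 0.807
outer loop
vertex -1.703 0.913 -1.463
vertex -1.107 3.449 -2.03
vertex -2.482 2.255 -0.964
endloop
endfacet
facet normal 0.477 -0.824 -0.307
outer loop
vertex -0.329 2.106 -2.53
vertex -1.703 0.913 -1.463
vertex -0.918 2.065 -3.336
endloop
endfacet
facet normal 0.590 0.042 0.806
outer loop
vertex -0.329 2.106 -2.53
vertex -1.107 3.449 -2.03
vertex -1.703 0.913 -1.463
endloop
endfacet
facet normal -0.477 0.823 0.307
outer loop
vertex -2.482 2.255 -0.964
vertex -1.107 3.449 -2.03
vertex -3.071 2.214 -1.77
endloop
endfacet
facet normal -0.590 -0.042 -0.807
outer loop
vertex -1.697 3.407 -2.837
vertex -0.918 2.065 -3.336
vertex -3.071 2.214 -1.77
endloop
endfacet
facet normal -0.477 0.824 0.306
outer loop
vertex -3.071 2.214 -1.77
vertex -1.107 3.449 -2.03
vertex -1.697 3.407 -2.837
endloop
endfacet
facet normal 0.652 0.566 -0.505
outer loop
vertex -1.697 3.407 -2.837
vertex -0.329 2.106 -2.53
vertex -0.918 2.065 -3.336
endloop
endfacet
facet normal 0.651 0.566 -0.506
outer loop
vertex -1.107 3.449 -2.03
vertex -0.329 2.106 -2.53
vertex -1.697 3.407 -2.837
endloop
endfacet
facet normal -0.138 0.570 -0.810
outer loop
vertex -2.803 2.995 -0.365
vertex -3.486 2.642 -0.497
vertex -3.458 3.281 -0.052
endloop
endfacet
facet normal 0.542 0.510 0.668
outer loop
vertex -2.803 2.995 -0.365
vertex -3.458 3.281 -0.052
vertex -3.214 1.518 1.097
endloop
endfacet
facet normal -0.138 0.570 -0.810
outer loop
vertex -3.458 3.281 -0.052
vertex -3.486 2.642 -0.497
vertex -4.14 2.928 -0.184
endloop
endfacet
facet normal -0.393 0.463 0.794
outer loop
vertex -3.458 3.281 -0.052
vertex -4.14 2.928 -0.184
vertex -3.214 1.518 1.097
endloop
endfacet
facet normal -0.138 0.570 -0.810
outer loop
vertex -4.14 2.928 -0.184
vertex -3.486 2.642 -0.497
vertex -4.169 2.289 -0.629
endloop
endfacet
facet normal -0.891 -0.231 0.390
outer loop
vertex -4.14 2.928 -0.184
vertex -4.169 2.289 -0.629
vertex -3.214 1.518 1.097
endloop
endfacet
facet normal -0.139 0.571 -0.809
outer loop
vertex -4.169 2.289 -0.629
vertex -3.486 2.642 -0.497
vertex -3.515 2.003 -0.943
endloop
endfacet
facet normal -0.453 -0.880 -0.142
outer loop
vertex -4.169 2.289 -0.629
vertex -3.515 2.003 -0.943
vertex -3.214 1.518 1.097
endloop
endfacet
facet normal -0.138 0.571 -0.809
outer loop
vertex -3.515 2.003 -0.943
vertex -3.486 2.642 -0.497
vertex -2.832 2.355 -0.811
endloop
endfacet
facet normal 0.482 -0.834 -0.269
outer loop
vertex -3.515 2.003 -0.943
vertex -2.832 2.355 -0.811
vertex -3.214 1.518 1.097
endloop
endfacet
facet normal -0.138 0.570 -0.810
outer loop
vertex -2.832 2.355 -0.811
vertex -3.486 2.642 -0.497
vertex -2.803 2.995 -0.365
endloop
endfacet
facet normal 0.981 -0.139 0.135
outer loop
vertex -2.832 2.355 -0.811
vertex -2.803 2.995 -0.365
vertex -3.214 1.518 1.097
endloop
endfacet
facet normal 0.221 0.293 -0.930
outer loop
vertex 0.31 -1.415 0.146
vertex -0.276 -2.162 -0.229
vertex -0.43 -1.19 0.041
endloop
endfacet
facet normal 0.097 0.665 0.740
outer loop
vertex 0.31 -1.415 0.146
vertex -0.43 -1.19 0.041
vertex -0.664 -2.678 1.409
endloop
endfacet
facet normal 0.221 0.293 -0.930
outer loop
vertex -0.43 -1.19 0.041
vertex -0.276 -2.162 -0.229
vertex -1.08 -1.535 -0.222
endloop
endfacet
facet normal -0.553 0.609 0.568
outer loop
vertex -0.43 -1.19 0.041
vertex -1.08 -1.535 -0.222
vertex -0.664 -2.678 1.409
endloop
endfacet
facet normal 0.221 0.294 -0.930
outer loop
vertex -1.08 -1.535 -0.222
vertex -0.276 -2.162 -0.229
vertex -1.258 -2.246 -0.489
endloop
endfacet
facet normal -0.940 0.115 0.320
outer loop
vertex -1.08 -1.535 -0.222
vertex -1.258 -2.246 -0.489
vertex -0.664 -2.678 1.409
endloop
endfacet
facet normal 0.221 0.292 -0.930
outer loop
vertex -1.258 -2.246 -0.489
vertex -0.276 -2.162 -0.229
vertex -0.861 -2.909 -0.603
endloop
endfacet
facet normal -0.838 -0.526 0.143
outer loop
vertex -1.258 -2.246 -0.489
vertex -0.861 -2.909 -0.603
vertex -0.664 -2.678 1.409
endloop
endfacet
facet normal 0.221 0.293 -0.930
outer loop
vertex -0.861 -2.909 -0.603
vertex -0.276 -2.162 -0.229
vertex -0.121 -3.133 -0.498
endloop
endfacet
facet normal -0.305 -0.942 0.138
outer loop
vertex -0.861 -2.909 -0.603
vertex -0.121 -3.133 -0.498
vertex -0.664 -2.678 1.409
endloop
endfacet
facet normal 0.221 0.293 -0.930
outer loop
vertex -0.121 -3.133 -0.498
vertex -0.276 -2.162 -0.229
vertex 0.529 -2.789 -0.235
endloop
endfacet
facet normal 0.344 -0.887 0.309
outer loop
vertex -0.121 -3.133 -0.498
vertex 0.529 -2.789 -0.235
vertex -0.664 -2.678 1.409
endloop
endfacet
facet normal 0.222 0.293 -0.930
outer loop
vertex 0.529 -2.789 -0.235
vertex -0.276 -2.162 -0.229
vertex 0.707 -2.077 0.032
endloop
endfacet
facet normal 0.732 -0.392 0.558
outer loop
vertex 0.529 -2.789 -0.235
vertex 0.707 -2.077 0.032
vertex -0.664 -2.678 1.409
endloop
endfacet
facet normal 0.222 0.293 -0.930
outer loop
vertex 0.707 -2.077 0.032
vertex -0.276 -2.162 -0.229
vertex 0.31 -1.415 0.146
endloop
endfacet
facet normal 0.629 0.251 0.736
outer loop
vertex 0.707 -2.077 0.032
vertex 0.31 -1.415 0.146
vertex -0.664 -2.678 1.409
endloop
endfacet

endsolid


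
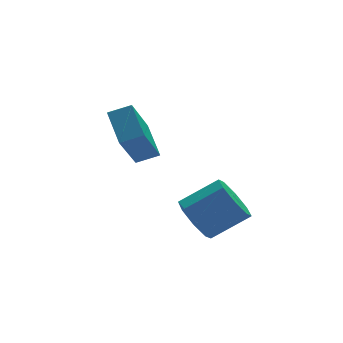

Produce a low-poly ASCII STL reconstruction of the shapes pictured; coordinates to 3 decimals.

solid 
facet normal -0.812 0.181 -0.555
outer loop
vertex -1.723 -1.868 0.382
vertex -2.1 -1.381 1.092
vertex -1.551 -1.17 0.358
endloop
endfacet
facet normal 0.533 -0.160 -0.831
outer loop
vertex -1.723 -1.868 0.382
vertex -1.551 -1.17 0.358
vertex -0.383 -2.166 1.298
endloop
endfacet
facet normal 0.534 -0.158 -0.831
outer loop
vertex -0.383 -2.166 1.298
vertex -1.551 -1.17 0.358
vertex -0.212 -1.468 1.275
endloop
endfacet
facet normal 0.812 -0.181 0.555
outer loop
vertex -0.383 -2.166 1.298
vertex -0.212 -1.468 1.275
vertex -0.76 -1.679 2.008
endloop
endfacet
facet normal -0.812 0.181 -0.555
outer loop
vertex -1.551 -1.17 0.358
vertex -2.1 -1.381 1.092
vertex -1.701 -0.595 0.765
endloop
endfacet
facet normal 0.546 0.574 -0.610
outer loop
vertex -1.551 -1.17 0.358
vertex -1.701 -0.595 0.765
vertex -0.212 -1.468 1.275
endloop
endfacet
facet normal 0.545 0.573 -0.612
outer loop
vertex -0.212 -1.468 1.275
vertex -1.701 -0.595 0.765
vertex -0.361 -0.893 1.681
endloop
endfacet
facet normal 0.812 -0.181 0.555
outer loop
vertex -0.212 -1.468 1.275
vertex -0.361 -0.893 1.681
vertex -0.76 -1.679 2.008
endloop
endfacet
facet normal -0.812 0.181 -0.555
outer loop
vertex -1.701 -0.595 0.765
vertex -2.1 -1.381 1.092
vertex -2.084 -0.481 1.362
endloop
endfacet
facet normal 0.238 0.971 -0.033
outer loop
vertex -1.701 -0.595 0.765
vertex -2.084 -0.481 1.362
vertex -0.361 -0.893 1.681
endloop
endfacet
facet normal 0.238 0.971 -0.032
outer loop
vertex -0.361 -0.893 1.681
vertex -2.084 -0.481 1.362
vertex -0.745 -0.779 2.279
endloop
endfacet
facet normal 0.812 -0.181 0.556
outer loop
vertex -0.361 -0.893 1.681
vertex -0.745 -0.779 2.279
vertex -0.76 -1.679 2.008
endloop
endfacet
facet normal -0.812 0.181 -0.555
outer loop
vertex -2.084 -0.481 1.362
vertex -2.1 -1.381 1.092
vertex -2.477 -0.894 1.802
endloop
endfacet
facet normal -0.208 0.799 0.564
outer loop
vertex -2.084 -0.481 1.362
vertex -2.477 -0.894 1.802
vertex -0.745 -0.779 2.279
endloop
endfacet
facet normal -0.209 0.798 0.565
outer loop
vertex -0.745 -0.779 2.279
vertex -2.477 -0.894 1.802
vertex -1.137 -1.192 2.718
endloop
endfacet
facet normal 0.812 -0.181 0.555
outer loop
vertex -0.745 -0.779 2.279
vertex -1.137 -1.192 2.718
vertex -0.76 -1.679 2.008
endloop
endfacet
facet normal -0.812 0.181 -0.555
outer loop
vertex -2.477 -0.894 1.802
vertex -2.1 -1.381 1.092
vertex -2.648 -1.592 1.825
endloop
endfacet
facet normal -0.533 0.158 0.831
outer loop
vertex -2.477 -0.894 1.802
vertex -2.648 -1.592 1.825
vertex -1.137 -1.192 2.718
endloop
endfacet
facet normal -0.533 0.160 0.831
outer loop
vertex -1.137 -1.192 2.718
vertex -2.648 -1.592 1.825
vertex -1.309 -1.89 2.742
endloop
endfacet
facet normal 0.812 -0.181 0.555
outer loop
vertex -1.137 -1.192 2.718
vertex -1.309 -1.89 2.742
vertex -0.76 -1.679 2.008
endloop
endfacet
facet normal -0.812 0.181 -0.555
outer loop
vertex -2.648 -1.592 1.825
vertex -2.1 -1.381 1.092
vertex -2.499 -2.167 1.419
endloop
endfacet
facet normal -0.546 -0.573 0.611
outer loop
vertex -2.648 -1.592 1.825
vertex -2.499 -2.167 1.419
vertex -1.309 -1.89 2.742
endloop
endfacet
facet normal -0.545 -0.574 0.611
outer loop
vertex -1.309 -1.89 2.742
vertex -2.499 -2.167 1.419
vertex -1.159 -2.465 2.335
endloop
endfacet
facet normal 0.812 -0.181 0.555
outer loop
vertex -1.309 -1.89 2.742
vertex -1.159 -2.465 2.335
vertex -0.76 -1.679 2.008
endloop
endfacet
facet normal -0.812 0.181 -0.556
outer loop
vertex -2.499 -2.167 1.419
vertex -2.1 -1.381 1.092
vertex -2.115 -2.281 0.821
endloop
endfacet
facet normal -0.238 -0.971 0.032
outer loop
vertex -2.499 -2.167 1.419
vertex -2.115 -2.281 0.821
vertex -1.159 -2.465 2.335
endloop
endfacet
facet normal -0.238 -0.971 0.032
outer loop
vertex -1.159 -2.465 2.335
vertex -2.115 -2.281 0.821
vertex -0.776 -2.579 1.738
endloop
endfacet
facet normal 0.812 -0.181 0.555
outer loop
vertex -1.159 -2.465 2.335
vertex -0.776 -2.579 1.738
vertex -0.76 -1.679 2.008
endloop
endfacet
facet normal -0.812 0.181 -0.555
outer loop
vertex -2.115 -2.281 0.821
vertex -2.1 -1.381 1.092
vertex -1.723 -1.868 0.382
endloop
endfacet
facet normal 0.209 -0.798 -0.565
outer loop
vertex -2.115 -2.281 0.821
vertex -1.723 -1.868 0.382
vertex -0.776 -2.579 1.738
endloop
endfacet
facet normal 0.208 -0.799 -0.564
outer loop
vertex -0.776 -2.579 1.738
vertex -1.723 -1.868 0.382
vertex -0.383 -2.166 1.298
endloop
endfacet
facet normal 0.812 -0.181 0.555
outer loop
vertex -0.776 -2.579 1.738
vertex -0.383 -2.166 1.298
vertex -0.76 -1.679 2.008
endloop
endfacet
facet normal -0.889 0.289 -0.356
outer loop
vertex -3.877 0.788 4.087
vertex -3.783 2.08 4.902
vertex -2.877 1.78 2.398
endloop
endfacet
facet normal -0.061 -0.844 -0.532
outer loop
vertex -2.077 1.52 2.718
vertex -3.877 0.788 4.087
vertex -2.877 1.78 2.398
endloop
endfacet
facet normal -0.888 0.290 -0.356
outer loop
vertex -2.877 1.78 2.398
vertex -3.783 2.08 4.902
vertex -2.782 3.072 3.212
endloop
endfacet
facet normal 0.454 0.451 -0.769
outer loop
vertex -2.782 3.072 3.212
vertex -2.077 1.52 2.718
vertex -2.877 1.78 2.398
endloop
endfacet
facet normal -0.454 -0.452 0.768
outer loop
vertex -3.877 0.788 4.087
vertex -2.983 1.82 5.222
vertex -3.783 2.08 4.902
endloop
endfacet
facet normal -0.061 -0.845 -0.532
outer loop
vertex -3.078 0.528 4.408
vertex -3.877 0.788 4.087
vertex -2.077 1.52 2.718
endloop
endfacet
facet normal -0.455 -0.450 0.768
outer loop
vertex -3.078 0.528 4.408
vertex -2.983 1.82 5.222
vertex -3.877 0.788 4.087
endloop
endfacet
facet normal 0.062 0.844 0.532
outer loop
vertex -3.783 2.08 4.902
vertex -2.983 1.82 5.222
vertex -2.782 3.072 3.212
endloop
endfacet
facet normal 0.455 0.451 -0.768
outer loop
vertex -1.983 2.812 3.533
vertex -2.077 1.52 2.718
vertex -2.782 3.072 3.212
endloop
endfacet
facet normal 0.061 0.844 0.532
outer loop
vertex -2.782 3.072 3.212
vertex -2.983 1.82 5.222
vertex -1.983 2.812 3.533
endloop
endfacet
facet normal 0.888 -0.289 0.356
outer loop
vertex -1.983 2.812 3.533
vertex -3.078 0.528 4.408
vertex -2.077 1.52 2.718
endloop
endfacet
facet normal 0.888 -0.290 0.356
outer loop
vertex -2.983 1.82 5.222
vertex -3.078 0.528 4.408
vertex -1.983 2.812 3.533
endloop
endfacet

endsolid
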